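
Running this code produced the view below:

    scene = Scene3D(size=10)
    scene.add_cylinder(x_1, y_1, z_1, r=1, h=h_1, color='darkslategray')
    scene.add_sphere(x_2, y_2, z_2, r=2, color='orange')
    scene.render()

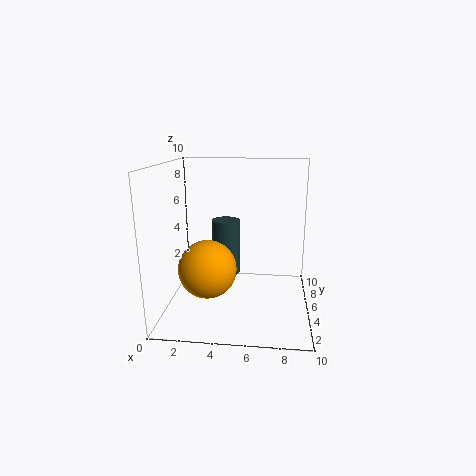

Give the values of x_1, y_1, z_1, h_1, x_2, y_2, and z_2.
x_1 = 4; y_1 = 6; z_1 = 2; h_1 = 4; x_2 = 3; y_2 = 4; z_2 = 3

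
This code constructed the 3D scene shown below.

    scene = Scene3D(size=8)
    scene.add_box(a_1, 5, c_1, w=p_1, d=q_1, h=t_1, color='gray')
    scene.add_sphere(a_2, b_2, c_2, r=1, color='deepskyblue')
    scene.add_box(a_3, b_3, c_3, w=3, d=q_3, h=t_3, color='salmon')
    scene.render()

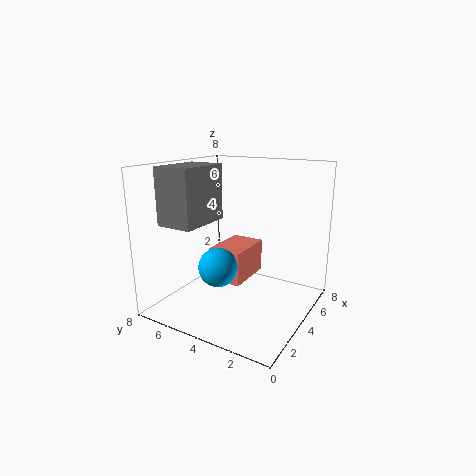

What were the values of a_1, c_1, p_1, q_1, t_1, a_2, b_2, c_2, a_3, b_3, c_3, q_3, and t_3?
a_1 = 1; c_1 = 5; p_1 = 3; q_1 = 2; t_1 = 3; a_2 = 2; b_2 = 4; c_2 = 3; a_3 = 4; b_3 = 4; c_3 = 1; q_3 = 2; t_3 = 2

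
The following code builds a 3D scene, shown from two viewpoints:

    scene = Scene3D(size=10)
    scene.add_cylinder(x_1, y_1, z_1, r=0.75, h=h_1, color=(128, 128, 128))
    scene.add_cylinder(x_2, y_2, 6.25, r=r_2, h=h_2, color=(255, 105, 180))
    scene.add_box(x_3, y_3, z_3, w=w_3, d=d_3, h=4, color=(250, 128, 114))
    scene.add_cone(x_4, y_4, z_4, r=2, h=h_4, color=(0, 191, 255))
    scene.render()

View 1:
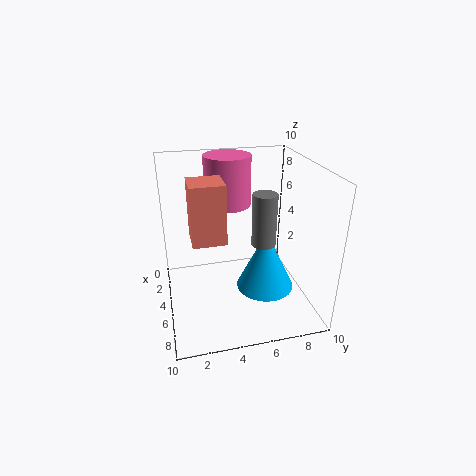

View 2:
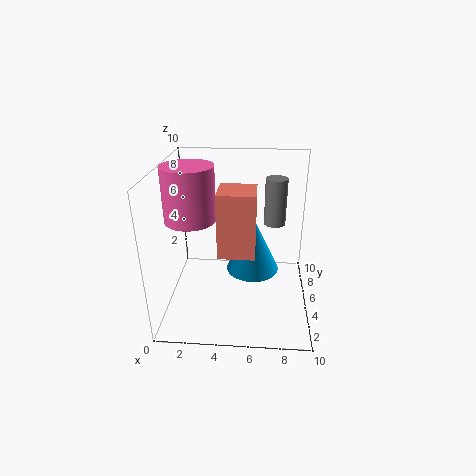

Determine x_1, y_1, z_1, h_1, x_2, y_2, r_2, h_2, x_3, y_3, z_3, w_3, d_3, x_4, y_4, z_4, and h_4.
x_1 = 7.5, y_1 = 6, z_1 = 5.75, h_1 = 3.25, x_2 = 1.75, y_2 = 5, r_2 = 1.75, h_2 = 3.75, x_3 = 4, y_3 = 1.75, z_3 = 5.25, w_3 = 2.25, d_3 = 2.25, x_4 = 6, y_4 = 6.75, z_4 = 1.5, h_4 = 4.25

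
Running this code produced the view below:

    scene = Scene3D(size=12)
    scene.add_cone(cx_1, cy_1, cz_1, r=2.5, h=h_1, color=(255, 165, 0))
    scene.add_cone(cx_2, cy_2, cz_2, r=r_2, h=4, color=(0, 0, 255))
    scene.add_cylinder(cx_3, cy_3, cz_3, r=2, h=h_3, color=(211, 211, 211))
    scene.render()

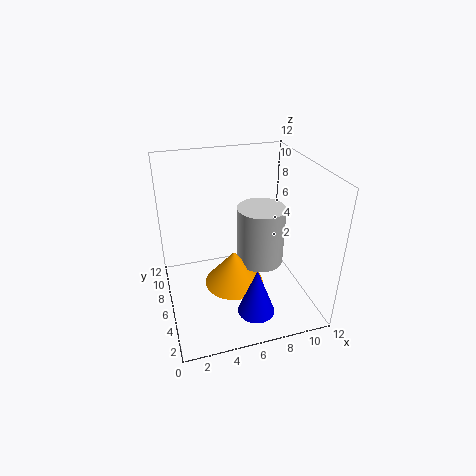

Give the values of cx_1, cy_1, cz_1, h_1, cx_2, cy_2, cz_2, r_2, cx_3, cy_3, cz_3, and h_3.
cx_1 = 5.5, cy_1 = 5.5, cz_1 = 2, h_1 = 3, cx_2 = 6.5, cy_2 = 2.5, cz_2 = 1, r_2 = 1.5, cx_3 = 8, cy_3 = 6, cz_3 = 3.5, h_3 = 5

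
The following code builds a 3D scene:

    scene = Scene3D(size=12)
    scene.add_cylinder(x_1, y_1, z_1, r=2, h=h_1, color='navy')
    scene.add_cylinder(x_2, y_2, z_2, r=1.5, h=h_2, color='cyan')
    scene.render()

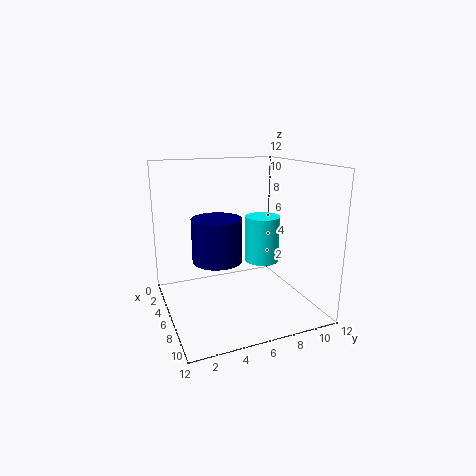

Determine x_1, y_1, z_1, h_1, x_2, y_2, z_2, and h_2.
x_1 = 6.5, y_1 = 4, z_1 = 4.5, h_1 = 3.5, x_2 = 5.5, y_2 = 8.5, z_2 = 3.5, h_2 = 4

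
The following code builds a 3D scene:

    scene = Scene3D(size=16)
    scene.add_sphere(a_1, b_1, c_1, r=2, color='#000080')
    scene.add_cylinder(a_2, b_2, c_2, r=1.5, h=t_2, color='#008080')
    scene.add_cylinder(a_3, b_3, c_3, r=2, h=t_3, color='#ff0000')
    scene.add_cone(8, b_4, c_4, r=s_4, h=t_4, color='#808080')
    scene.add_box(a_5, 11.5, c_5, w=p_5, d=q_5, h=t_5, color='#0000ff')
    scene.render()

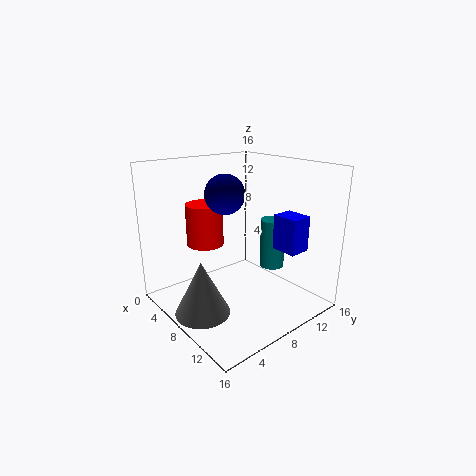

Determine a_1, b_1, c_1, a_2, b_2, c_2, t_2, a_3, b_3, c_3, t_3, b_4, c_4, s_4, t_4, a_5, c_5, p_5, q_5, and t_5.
a_1 = 9, b_1 = 5.5, c_1 = 13.5, a_2 = 8, b_2 = 13.5, c_2 = 3, t_2 = 6, a_3 = 6, b_3 = 5, c_3 = 7.5, t_3 = 4.5, b_4 = 3, c_4 = 0.5, s_4 = 3, t_4 = 6, a_5 = 10, c_5 = 6.5, p_5 = 3, q_5 = 2.5, t_5 = 4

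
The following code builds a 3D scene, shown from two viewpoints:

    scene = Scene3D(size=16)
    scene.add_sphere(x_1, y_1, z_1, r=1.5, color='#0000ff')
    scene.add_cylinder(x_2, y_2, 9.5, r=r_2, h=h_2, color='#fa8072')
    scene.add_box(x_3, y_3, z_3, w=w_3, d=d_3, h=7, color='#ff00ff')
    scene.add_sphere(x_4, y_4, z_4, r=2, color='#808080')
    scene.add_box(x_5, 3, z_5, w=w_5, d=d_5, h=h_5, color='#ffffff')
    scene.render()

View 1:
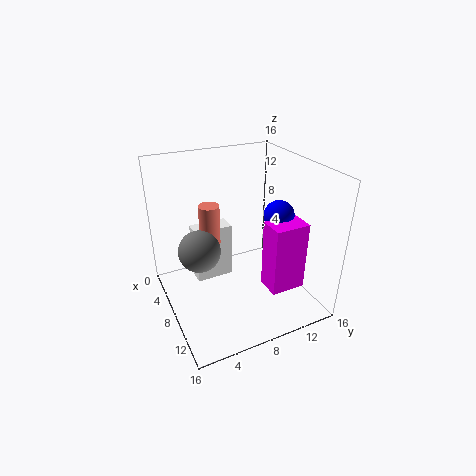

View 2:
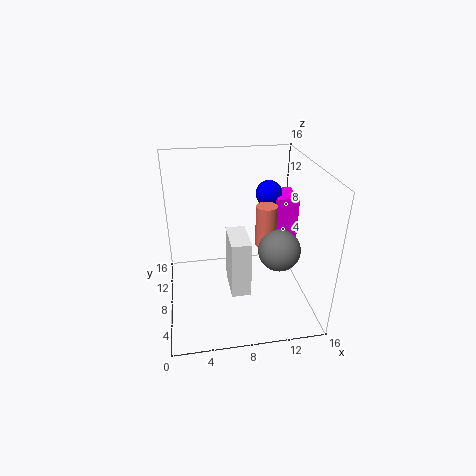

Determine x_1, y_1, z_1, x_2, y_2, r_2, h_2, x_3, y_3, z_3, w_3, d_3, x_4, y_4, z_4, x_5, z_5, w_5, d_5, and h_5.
x_1 = 12
y_1 = 10.5
z_1 = 12
x_2 = 10
y_2 = 4
r_2 = 1
h_2 = 4
x_3 = 12.5
y_3 = 8.5
z_3 = 5
w_3 = 2.5
d_3 = 3.5
x_4 = 11
y_4 = 2.5
z_4 = 9.5
x_5 = 6.5
z_5 = 4
w_5 = 2
d_5 = 4
h_5 = 6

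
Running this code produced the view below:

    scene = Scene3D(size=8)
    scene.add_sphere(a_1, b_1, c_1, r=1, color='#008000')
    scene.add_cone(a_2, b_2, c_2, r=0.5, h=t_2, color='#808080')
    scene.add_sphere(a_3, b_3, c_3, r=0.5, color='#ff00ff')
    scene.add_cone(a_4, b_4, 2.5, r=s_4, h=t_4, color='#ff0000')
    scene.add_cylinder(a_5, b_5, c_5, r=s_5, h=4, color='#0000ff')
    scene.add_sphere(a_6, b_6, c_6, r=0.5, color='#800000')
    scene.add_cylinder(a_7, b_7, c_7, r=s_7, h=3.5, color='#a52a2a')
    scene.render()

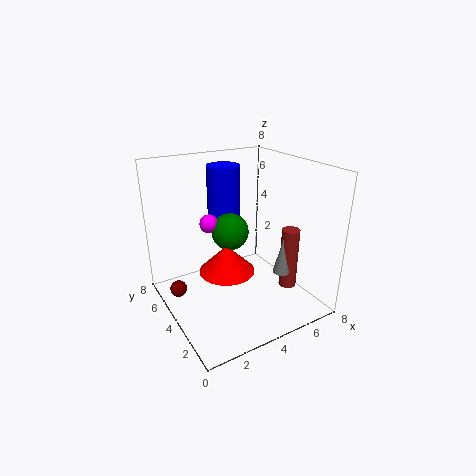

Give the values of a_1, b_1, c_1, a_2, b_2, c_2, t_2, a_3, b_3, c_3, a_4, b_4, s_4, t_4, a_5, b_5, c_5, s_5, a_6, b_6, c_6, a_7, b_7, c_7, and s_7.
a_1 = 3.5
b_1 = 4
c_1 = 4.5
a_2 = 6
b_2 = 2.5
c_2 = 2
t_2 = 2
a_3 = 2.5
b_3 = 4.5
c_3 = 5
a_4 = 3
b_4 = 3.5
s_4 = 1.5
t_4 = 1.5
a_5 = 4.5
b_5 = 6.5
c_5 = 3.5
s_5 = 1
a_6 = 1
b_6 = 6
c_6 = 0.5
a_7 = 6.5
b_7 = 2.5
c_7 = 1
s_7 = 0.5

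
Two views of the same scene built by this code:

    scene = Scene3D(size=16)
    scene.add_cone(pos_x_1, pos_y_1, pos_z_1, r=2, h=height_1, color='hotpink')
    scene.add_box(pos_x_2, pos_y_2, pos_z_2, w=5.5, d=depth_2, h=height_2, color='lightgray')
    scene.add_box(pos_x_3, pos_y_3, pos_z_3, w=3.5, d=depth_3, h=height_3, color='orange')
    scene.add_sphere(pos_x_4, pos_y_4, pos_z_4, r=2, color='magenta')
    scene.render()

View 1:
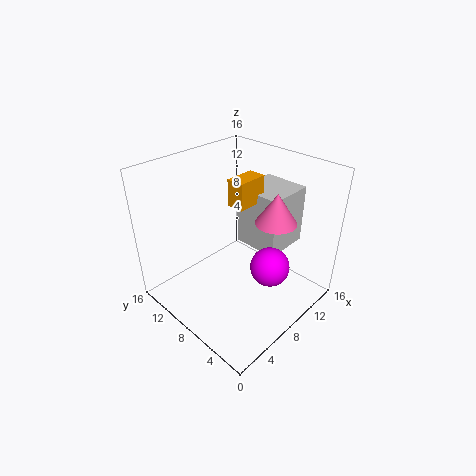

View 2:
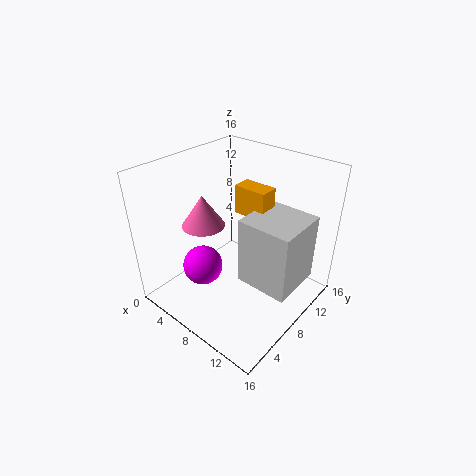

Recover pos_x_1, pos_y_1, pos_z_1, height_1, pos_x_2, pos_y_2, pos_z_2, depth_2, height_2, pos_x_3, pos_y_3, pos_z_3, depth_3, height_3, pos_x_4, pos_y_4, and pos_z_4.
pos_x_1 = 8; pos_y_1 = 3; pos_z_1 = 12; height_1 = 3; pos_x_2 = 10.5; pos_y_2 = 5; pos_z_2 = 5.5; depth_2 = 5.5; height_2 = 7; pos_x_3 = 8; pos_y_3 = 7.5; pos_z_3 = 11.5; depth_3 = 2; height_3 = 3; pos_x_4 = 7.5; pos_y_4 = 3; pos_z_4 = 7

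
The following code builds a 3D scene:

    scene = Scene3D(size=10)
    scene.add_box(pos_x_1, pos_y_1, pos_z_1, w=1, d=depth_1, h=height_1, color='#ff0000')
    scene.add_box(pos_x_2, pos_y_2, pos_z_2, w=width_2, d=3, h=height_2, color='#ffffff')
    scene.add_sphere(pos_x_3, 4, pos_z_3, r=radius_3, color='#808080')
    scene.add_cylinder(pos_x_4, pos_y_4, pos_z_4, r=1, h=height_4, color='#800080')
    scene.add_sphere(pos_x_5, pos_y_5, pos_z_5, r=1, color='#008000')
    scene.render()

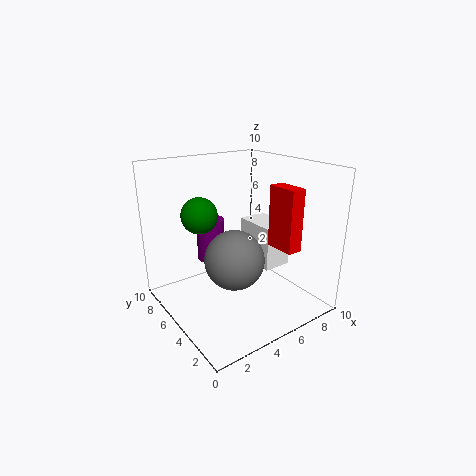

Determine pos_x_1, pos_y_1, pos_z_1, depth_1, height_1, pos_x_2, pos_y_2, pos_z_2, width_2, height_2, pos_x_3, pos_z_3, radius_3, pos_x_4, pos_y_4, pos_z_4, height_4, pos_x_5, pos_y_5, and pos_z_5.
pos_x_1 = 6
pos_y_1 = 1
pos_z_1 = 5
depth_1 = 2
height_1 = 4
pos_x_2 = 6
pos_y_2 = 3
pos_z_2 = 3
width_2 = 2
height_2 = 3
pos_x_3 = 4
pos_z_3 = 4
radius_3 = 2
pos_x_4 = 4
pos_y_4 = 7
pos_z_4 = 3
height_4 = 3
pos_x_5 = 1
pos_y_5 = 3
pos_z_5 = 8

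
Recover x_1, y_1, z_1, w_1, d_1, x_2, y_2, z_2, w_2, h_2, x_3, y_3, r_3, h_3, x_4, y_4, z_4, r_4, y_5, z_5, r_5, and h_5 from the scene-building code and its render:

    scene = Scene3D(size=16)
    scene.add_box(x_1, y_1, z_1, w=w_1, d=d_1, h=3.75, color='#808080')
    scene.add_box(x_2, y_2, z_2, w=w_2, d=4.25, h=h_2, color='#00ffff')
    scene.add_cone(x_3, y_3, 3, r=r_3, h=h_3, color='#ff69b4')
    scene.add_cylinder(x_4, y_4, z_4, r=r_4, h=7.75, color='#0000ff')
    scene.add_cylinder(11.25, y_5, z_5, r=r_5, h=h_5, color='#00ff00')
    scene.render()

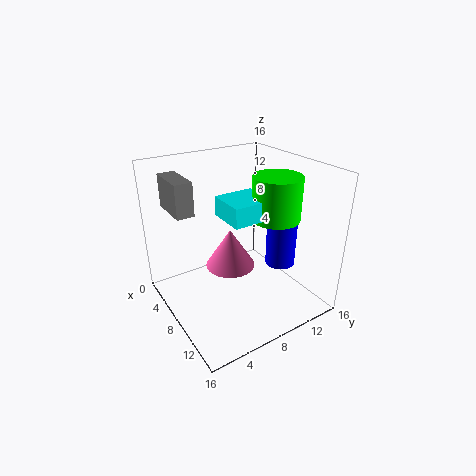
x_1 = 1; y_1 = 2; z_1 = 10.75; w_1 = 4.75; d_1 = 2; x_2 = 8; y_2 = 5.25; z_2 = 11.5; w_2 = 4; h_2 = 2; x_3 = 5.5; y_3 = 8.5; r_3 = 3; h_3 = 4.75; x_4 = 9.25; y_4 = 13.25; z_4 = 3.75; r_4 = 1.75; y_5 = 10.5; z_5 = 11; r_5 = 2.5; h_5 = 4.5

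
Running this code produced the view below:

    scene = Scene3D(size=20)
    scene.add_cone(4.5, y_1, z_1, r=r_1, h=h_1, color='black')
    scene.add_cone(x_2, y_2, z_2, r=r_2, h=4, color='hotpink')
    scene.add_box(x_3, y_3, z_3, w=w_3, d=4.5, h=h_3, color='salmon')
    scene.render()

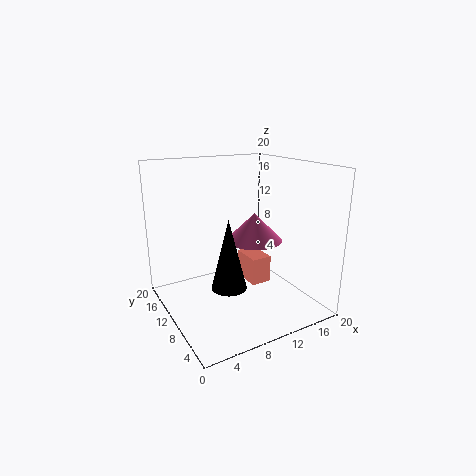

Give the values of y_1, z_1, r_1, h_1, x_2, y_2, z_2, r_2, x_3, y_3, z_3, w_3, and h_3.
y_1 = 2.5; z_1 = 7.5; r_1 = 2; h_1 = 8; x_2 = 13; y_2 = 10.5; z_2 = 9; r_2 = 4; x_3 = 12; y_3 = 9; z_3 = 2.5; w_3 = 3; h_3 = 4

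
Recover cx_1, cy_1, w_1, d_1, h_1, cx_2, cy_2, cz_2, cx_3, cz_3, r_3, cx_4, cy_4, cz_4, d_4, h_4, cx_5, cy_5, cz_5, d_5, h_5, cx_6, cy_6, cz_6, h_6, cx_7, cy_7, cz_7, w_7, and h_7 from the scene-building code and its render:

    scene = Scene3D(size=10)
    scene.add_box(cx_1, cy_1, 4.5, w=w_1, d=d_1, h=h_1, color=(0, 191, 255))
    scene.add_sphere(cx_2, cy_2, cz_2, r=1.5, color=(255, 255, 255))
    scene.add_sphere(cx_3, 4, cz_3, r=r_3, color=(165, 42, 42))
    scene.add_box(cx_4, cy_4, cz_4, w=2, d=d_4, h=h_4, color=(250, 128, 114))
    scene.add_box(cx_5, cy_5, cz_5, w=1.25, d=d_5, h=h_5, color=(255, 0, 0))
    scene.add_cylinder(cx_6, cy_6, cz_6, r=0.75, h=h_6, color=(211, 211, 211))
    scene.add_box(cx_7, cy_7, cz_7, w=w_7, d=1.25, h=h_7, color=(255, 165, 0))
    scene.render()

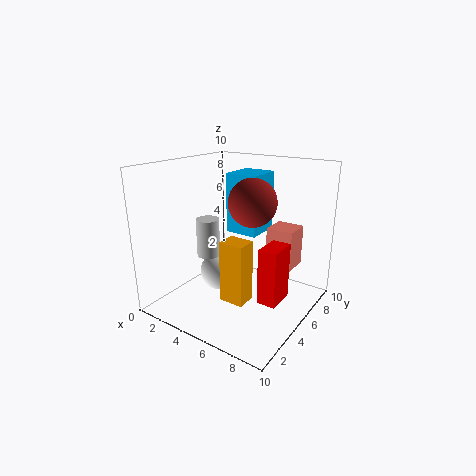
cx_1 = 2.75, cy_1 = 6.75, w_1 = 2.5, d_1 = 2.75, h_1 = 4.5, cx_2 = 2.75, cy_2 = 5.75, cz_2 = 1.5, cx_3 = 6.75, cz_3 = 8, r_3 = 1.5, cx_4 = 6, cy_4 = 7.25, cz_4 = 2.25, d_4 = 2, h_4 = 3, cx_5 = 7.5, cy_5 = 3.5, cz_5 = 1.5, d_5 = 2, h_5 = 3.75, cx_6 = 4, cy_6 = 3, cz_6 = 4.25, h_6 = 2.5, cx_7 = 6.25, cy_7 = 1.25, cz_7 = 2.5, w_7 = 1.5, h_7 = 3.75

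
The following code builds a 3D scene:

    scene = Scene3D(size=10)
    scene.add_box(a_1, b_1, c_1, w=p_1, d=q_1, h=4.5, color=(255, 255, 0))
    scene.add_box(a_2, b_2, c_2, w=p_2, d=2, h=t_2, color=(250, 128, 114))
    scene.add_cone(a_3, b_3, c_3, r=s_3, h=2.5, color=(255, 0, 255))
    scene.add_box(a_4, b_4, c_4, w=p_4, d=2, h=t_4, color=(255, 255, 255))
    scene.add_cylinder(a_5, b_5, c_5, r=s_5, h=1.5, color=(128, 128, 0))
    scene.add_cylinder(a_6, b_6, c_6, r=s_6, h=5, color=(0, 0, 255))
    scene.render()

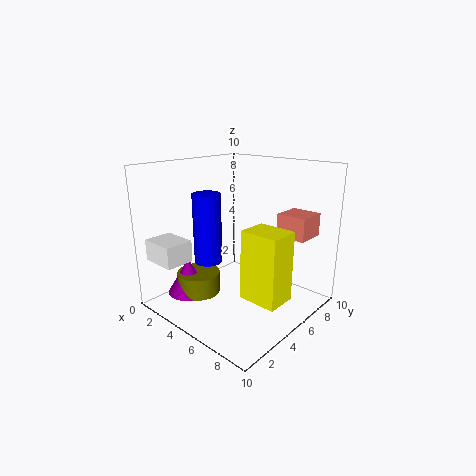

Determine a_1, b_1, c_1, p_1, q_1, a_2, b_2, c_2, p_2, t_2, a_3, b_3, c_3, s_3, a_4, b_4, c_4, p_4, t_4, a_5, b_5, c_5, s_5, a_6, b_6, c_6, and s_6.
a_1 = 7, b_1 = 3, c_1 = 2, p_1 = 2.5, q_1 = 2, a_2 = 7.5, b_2 = 6, c_2 = 5.5, p_2 = 2, t_2 = 1.5, a_3 = 2.5, b_3 = 2.5, c_3 = 1, s_3 = 1.5, a_4 = 0.5, b_4 = 0.5, c_4 = 3.5, p_4 = 2.5, t_4 = 1.5, a_5 = 3, b_5 = 3, c_5 = 1, s_5 = 1.5, a_6 = 3, b_6 = 4, c_6 = 3, s_6 = 1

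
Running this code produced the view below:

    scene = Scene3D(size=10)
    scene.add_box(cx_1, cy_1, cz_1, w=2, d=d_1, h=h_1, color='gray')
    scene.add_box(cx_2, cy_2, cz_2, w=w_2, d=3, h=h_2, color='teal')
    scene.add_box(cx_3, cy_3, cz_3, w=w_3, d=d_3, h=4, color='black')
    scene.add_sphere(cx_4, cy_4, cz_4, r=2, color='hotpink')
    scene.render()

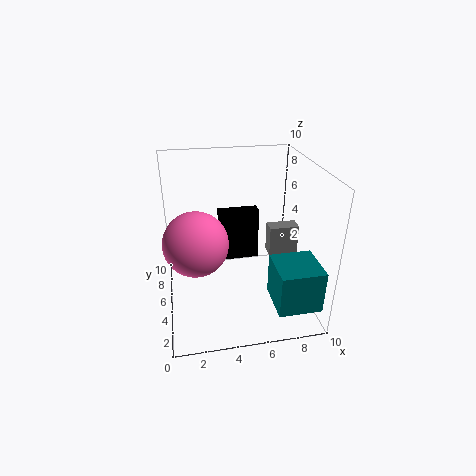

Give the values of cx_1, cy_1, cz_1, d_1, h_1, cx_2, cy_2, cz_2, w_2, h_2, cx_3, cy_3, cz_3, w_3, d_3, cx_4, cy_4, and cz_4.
cx_1 = 7, cy_1 = 4, cz_1 = 4, d_1 = 1, h_1 = 2, cx_2 = 7, cy_2 = 1, cz_2 = 1, w_2 = 3, h_2 = 3, cx_3 = 4, cy_3 = 7, cz_3 = 2, w_3 = 3, d_3 = 1, cx_4 = 2, cy_4 = 3, cz_4 = 6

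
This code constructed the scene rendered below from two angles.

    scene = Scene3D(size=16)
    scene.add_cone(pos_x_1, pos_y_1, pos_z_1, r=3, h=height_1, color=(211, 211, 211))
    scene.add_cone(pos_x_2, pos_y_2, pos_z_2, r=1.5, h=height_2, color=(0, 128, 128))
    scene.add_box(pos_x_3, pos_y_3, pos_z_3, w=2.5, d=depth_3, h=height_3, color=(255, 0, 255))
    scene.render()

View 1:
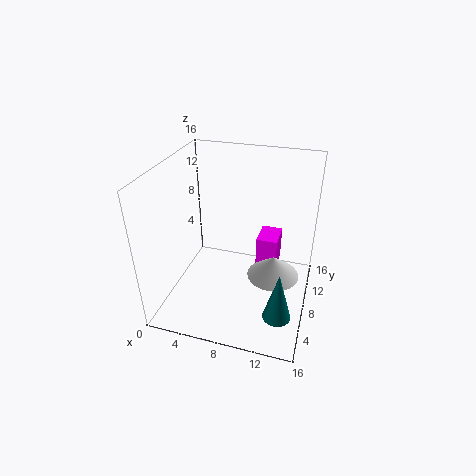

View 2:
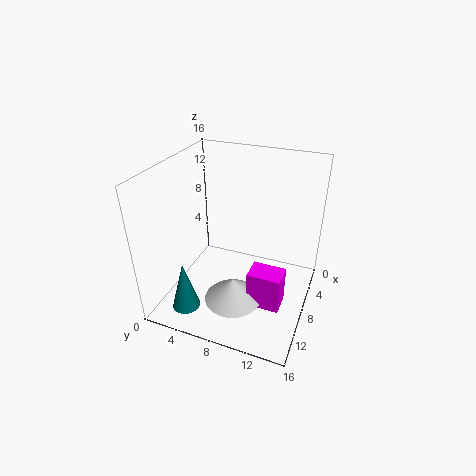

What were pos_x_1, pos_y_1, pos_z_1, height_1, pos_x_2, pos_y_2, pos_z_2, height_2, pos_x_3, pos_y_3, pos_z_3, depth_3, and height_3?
pos_x_1 = 12, pos_y_1 = 9, pos_z_1 = 3, height_1 = 2.5, pos_x_2 = 13.5, pos_y_2 = 4, pos_z_2 = 1.5, height_2 = 5.5, pos_x_3 = 9.5, pos_y_3 = 10.5, pos_z_3 = 2.5, depth_3 = 3.5, height_3 = 4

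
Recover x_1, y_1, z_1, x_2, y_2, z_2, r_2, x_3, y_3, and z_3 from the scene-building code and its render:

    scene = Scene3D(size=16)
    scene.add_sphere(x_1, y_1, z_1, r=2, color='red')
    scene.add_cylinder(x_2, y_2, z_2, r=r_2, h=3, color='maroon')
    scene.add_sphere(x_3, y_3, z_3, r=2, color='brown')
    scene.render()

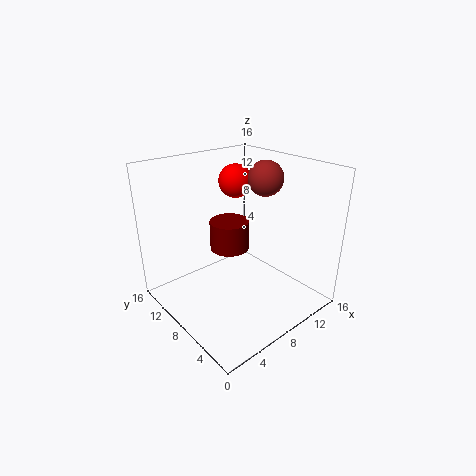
x_1 = 11
y_1 = 12
z_1 = 13
x_2 = 6
y_2 = 7
z_2 = 8
r_2 = 2
x_3 = 12
y_3 = 8
z_3 = 14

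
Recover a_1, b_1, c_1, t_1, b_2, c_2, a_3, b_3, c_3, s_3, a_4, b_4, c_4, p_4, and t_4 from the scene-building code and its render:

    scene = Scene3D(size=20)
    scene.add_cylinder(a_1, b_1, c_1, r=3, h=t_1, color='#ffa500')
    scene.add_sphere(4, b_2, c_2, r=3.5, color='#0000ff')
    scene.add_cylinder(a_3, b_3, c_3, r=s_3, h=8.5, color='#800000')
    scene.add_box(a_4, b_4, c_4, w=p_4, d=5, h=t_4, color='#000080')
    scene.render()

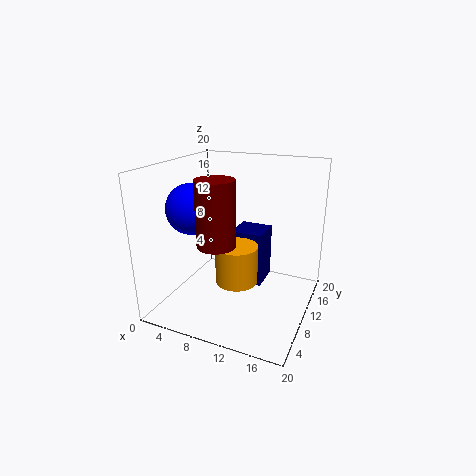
a_1 = 10
b_1 = 9.5
c_1 = 3.5
t_1 = 5.5
b_2 = 8
c_2 = 14
a_3 = 9
b_3 = 5.5
c_3 = 10.5
s_3 = 2.5
a_4 = 7
b_4 = 14
c_4 = 0.5
p_4 = 5
t_4 = 8.5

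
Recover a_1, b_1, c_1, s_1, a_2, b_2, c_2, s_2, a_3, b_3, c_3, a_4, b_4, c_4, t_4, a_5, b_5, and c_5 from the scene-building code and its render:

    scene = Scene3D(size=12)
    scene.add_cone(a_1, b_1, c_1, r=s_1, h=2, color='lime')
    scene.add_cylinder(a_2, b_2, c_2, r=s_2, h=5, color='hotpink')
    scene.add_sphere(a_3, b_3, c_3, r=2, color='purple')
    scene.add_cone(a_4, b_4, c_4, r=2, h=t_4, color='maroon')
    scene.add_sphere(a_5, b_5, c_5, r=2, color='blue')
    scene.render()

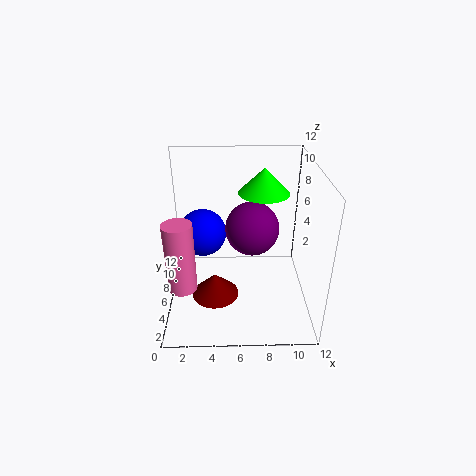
a_1 = 8; b_1 = 6; c_1 = 10; s_1 = 2; a_2 = 2; b_2 = 1; c_2 = 5; s_2 = 1; a_3 = 7; b_3 = 4; c_3 = 8; a_4 = 4; b_4 = 5; c_4 = 1; t_4 = 2; a_5 = 3; b_5 = 7; c_5 = 6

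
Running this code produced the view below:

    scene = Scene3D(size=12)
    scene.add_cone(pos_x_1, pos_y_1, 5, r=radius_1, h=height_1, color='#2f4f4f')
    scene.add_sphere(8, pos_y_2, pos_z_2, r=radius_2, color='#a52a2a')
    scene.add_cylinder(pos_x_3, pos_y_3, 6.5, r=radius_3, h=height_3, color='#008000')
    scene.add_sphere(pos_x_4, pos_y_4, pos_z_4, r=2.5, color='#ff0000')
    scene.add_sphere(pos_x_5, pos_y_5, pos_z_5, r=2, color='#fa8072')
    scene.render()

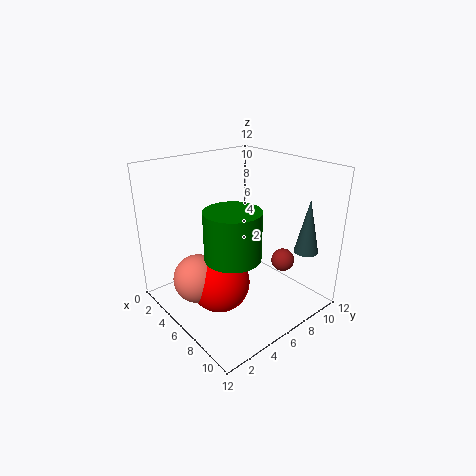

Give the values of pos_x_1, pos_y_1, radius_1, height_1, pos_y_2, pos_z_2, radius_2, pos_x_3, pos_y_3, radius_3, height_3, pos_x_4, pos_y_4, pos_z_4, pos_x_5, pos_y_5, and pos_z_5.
pos_x_1 = 10, pos_y_1 = 10, radius_1 = 1, height_1 = 4.5, pos_y_2 = 9.5, pos_z_2 = 3.5, radius_2 = 1, pos_x_3 = 9, pos_y_3 = 3, radius_3 = 2, height_3 = 3.5, pos_x_4 = 6, pos_y_4 = 4, pos_z_4 = 2.5, pos_x_5 = 5, pos_y_5 = 2.5, pos_z_5 = 3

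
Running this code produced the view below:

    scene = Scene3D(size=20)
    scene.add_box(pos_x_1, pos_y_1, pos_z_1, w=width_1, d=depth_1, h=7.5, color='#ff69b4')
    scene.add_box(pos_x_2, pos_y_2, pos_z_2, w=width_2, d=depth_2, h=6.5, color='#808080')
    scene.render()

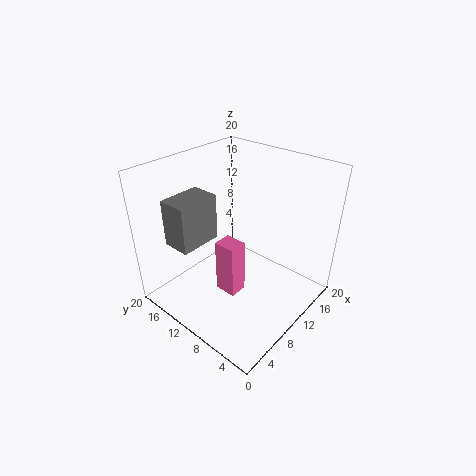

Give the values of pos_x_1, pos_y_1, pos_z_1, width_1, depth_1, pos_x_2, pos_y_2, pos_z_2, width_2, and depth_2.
pos_x_1 = 6, pos_y_1 = 7.5, pos_z_1 = 3.5, width_1 = 2.5, depth_1 = 3, pos_x_2 = 3, pos_y_2 = 13, pos_z_2 = 9.5, width_2 = 6, depth_2 = 4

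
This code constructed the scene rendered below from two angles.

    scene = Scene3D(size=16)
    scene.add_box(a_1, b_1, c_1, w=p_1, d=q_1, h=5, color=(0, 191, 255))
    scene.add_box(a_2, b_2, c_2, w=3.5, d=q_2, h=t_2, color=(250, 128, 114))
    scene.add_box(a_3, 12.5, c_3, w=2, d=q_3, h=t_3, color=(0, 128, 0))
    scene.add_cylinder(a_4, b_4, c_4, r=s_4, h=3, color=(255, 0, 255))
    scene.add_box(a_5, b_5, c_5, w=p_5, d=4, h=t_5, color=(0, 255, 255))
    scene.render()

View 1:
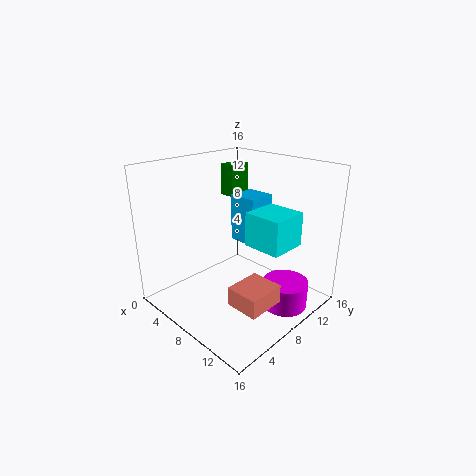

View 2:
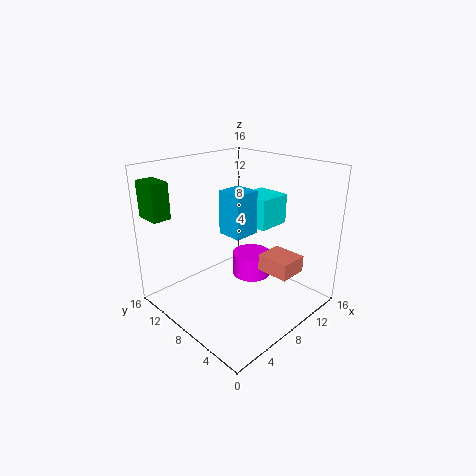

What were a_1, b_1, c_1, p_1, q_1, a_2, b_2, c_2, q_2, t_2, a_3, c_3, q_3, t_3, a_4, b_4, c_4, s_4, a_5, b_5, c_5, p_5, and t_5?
a_1 = 7.5, b_1 = 7.5, c_1 = 8, p_1 = 3, q_1 = 3, a_2 = 11, b_2 = 3.5, c_2 = 3, q_2 = 4, t_2 = 2, a_3 = 0.5, c_3 = 10.5, q_3 = 3, t_3 = 4, a_4 = 13, b_4 = 10.5, c_4 = 0.5, s_4 = 2.5, a_5 = 10.5, b_5 = 6.5, c_5 = 8.5, p_5 = 4, t_5 = 3.5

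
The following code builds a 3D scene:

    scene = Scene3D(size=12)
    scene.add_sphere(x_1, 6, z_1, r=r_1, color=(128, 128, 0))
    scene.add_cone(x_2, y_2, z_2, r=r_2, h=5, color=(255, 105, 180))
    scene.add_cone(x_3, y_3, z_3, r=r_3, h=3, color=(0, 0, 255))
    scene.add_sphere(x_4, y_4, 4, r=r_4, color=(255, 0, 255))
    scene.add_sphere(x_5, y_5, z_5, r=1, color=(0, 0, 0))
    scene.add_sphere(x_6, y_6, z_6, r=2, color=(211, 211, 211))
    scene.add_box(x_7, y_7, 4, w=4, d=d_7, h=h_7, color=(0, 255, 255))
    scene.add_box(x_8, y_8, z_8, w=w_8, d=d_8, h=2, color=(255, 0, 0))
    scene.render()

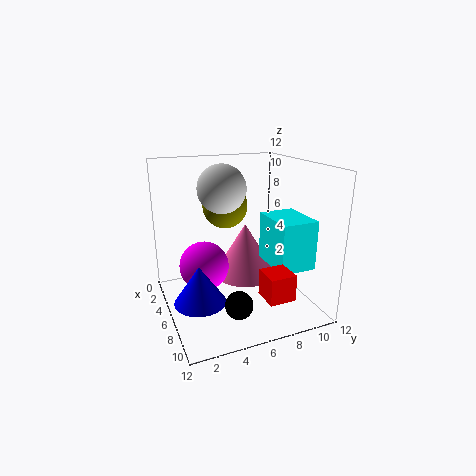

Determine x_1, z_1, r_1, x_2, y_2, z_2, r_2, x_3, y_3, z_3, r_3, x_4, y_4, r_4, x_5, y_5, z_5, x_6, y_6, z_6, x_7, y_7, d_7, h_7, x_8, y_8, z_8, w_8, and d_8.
x_1 = 3, z_1 = 8, r_1 = 2, x_2 = 3, y_2 = 8, z_2 = 1, r_2 = 3, x_3 = 8, y_3 = 2, z_3 = 2, r_3 = 2, x_4 = 6, y_4 = 3, r_4 = 2, x_5 = 11, y_5 = 4, z_5 = 3, x_6 = 5, y_6 = 5, z_6 = 10, x_7 = 6, y_7 = 8, d_7 = 3, h_7 = 4, x_8 = 10, y_8 = 6, z_8 = 3, w_8 = 2, d_8 = 2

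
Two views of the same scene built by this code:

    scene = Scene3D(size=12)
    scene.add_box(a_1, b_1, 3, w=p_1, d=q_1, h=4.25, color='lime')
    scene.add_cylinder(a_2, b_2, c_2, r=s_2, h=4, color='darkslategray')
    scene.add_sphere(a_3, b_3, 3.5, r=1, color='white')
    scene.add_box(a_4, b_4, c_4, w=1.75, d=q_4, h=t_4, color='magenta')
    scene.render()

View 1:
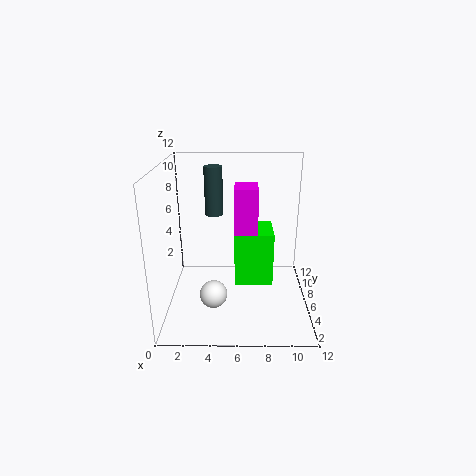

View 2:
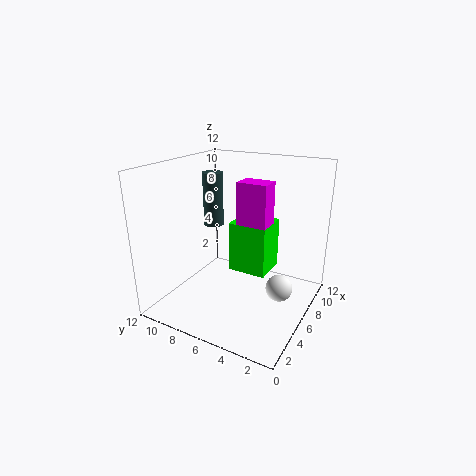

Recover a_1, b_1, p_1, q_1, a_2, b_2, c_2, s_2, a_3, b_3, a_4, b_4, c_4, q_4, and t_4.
a_1 = 5.75, b_1 = 3.5, p_1 = 3, q_1 = 3.25, a_2 = 4, b_2 = 7, c_2 = 7.75, s_2 = 0.75, a_3 = 4.25, b_3 = 1.5, a_4 = 5.75, b_4 = 3.5, c_4 = 7.25, q_4 = 2.5, t_4 = 3.5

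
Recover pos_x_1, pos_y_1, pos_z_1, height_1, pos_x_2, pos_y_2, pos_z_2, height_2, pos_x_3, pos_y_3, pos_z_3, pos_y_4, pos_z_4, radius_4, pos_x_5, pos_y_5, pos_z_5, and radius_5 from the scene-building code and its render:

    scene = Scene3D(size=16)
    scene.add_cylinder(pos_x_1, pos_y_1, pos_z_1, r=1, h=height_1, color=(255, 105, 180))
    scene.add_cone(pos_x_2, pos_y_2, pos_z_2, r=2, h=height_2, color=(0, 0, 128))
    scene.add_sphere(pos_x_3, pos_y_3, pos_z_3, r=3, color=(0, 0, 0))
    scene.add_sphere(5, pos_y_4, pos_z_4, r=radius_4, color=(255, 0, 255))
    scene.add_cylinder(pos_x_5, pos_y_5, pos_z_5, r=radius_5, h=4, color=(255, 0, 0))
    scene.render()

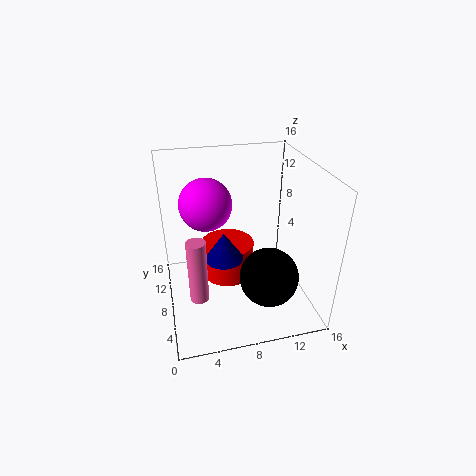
pos_x_1 = 3, pos_y_1 = 5, pos_z_1 = 3, height_1 = 7, pos_x_2 = 6, pos_y_2 = 6, pos_z_2 = 7, height_2 = 3, pos_x_3 = 10, pos_y_3 = 3, pos_z_3 = 6, pos_y_4 = 11, pos_z_4 = 11, radius_4 = 3, pos_x_5 = 7, pos_y_5 = 9, pos_z_5 = 3, radius_5 = 3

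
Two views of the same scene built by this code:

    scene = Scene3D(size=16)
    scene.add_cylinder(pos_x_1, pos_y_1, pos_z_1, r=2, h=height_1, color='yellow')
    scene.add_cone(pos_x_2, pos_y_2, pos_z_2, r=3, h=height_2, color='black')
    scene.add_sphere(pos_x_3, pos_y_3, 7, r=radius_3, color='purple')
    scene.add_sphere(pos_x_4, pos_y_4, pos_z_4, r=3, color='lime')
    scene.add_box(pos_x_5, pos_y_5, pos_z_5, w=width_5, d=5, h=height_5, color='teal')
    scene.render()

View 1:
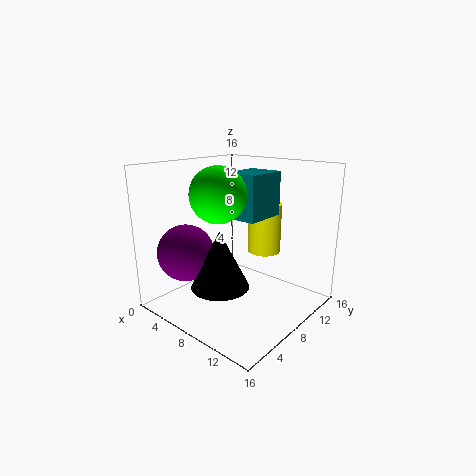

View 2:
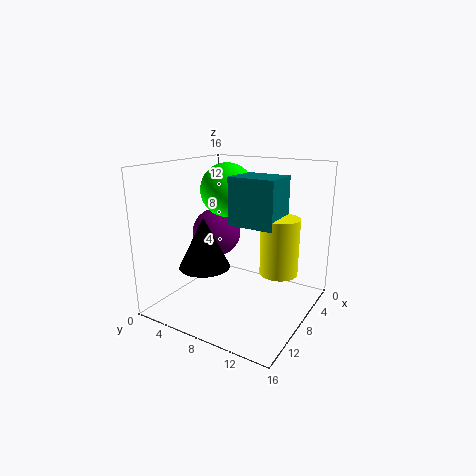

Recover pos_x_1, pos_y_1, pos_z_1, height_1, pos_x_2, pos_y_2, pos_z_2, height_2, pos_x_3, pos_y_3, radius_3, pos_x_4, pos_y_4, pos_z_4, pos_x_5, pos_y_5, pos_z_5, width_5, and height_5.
pos_x_1 = 8; pos_y_1 = 13; pos_z_1 = 5; height_1 = 6; pos_x_2 = 9; pos_y_2 = 4; pos_z_2 = 4; height_2 = 6; pos_x_3 = 5; pos_y_3 = 3; radius_3 = 3; pos_x_4 = 7; pos_y_4 = 6; pos_z_4 = 13; pos_x_5 = 6; pos_y_5 = 8; pos_z_5 = 10; width_5 = 4; height_5 = 5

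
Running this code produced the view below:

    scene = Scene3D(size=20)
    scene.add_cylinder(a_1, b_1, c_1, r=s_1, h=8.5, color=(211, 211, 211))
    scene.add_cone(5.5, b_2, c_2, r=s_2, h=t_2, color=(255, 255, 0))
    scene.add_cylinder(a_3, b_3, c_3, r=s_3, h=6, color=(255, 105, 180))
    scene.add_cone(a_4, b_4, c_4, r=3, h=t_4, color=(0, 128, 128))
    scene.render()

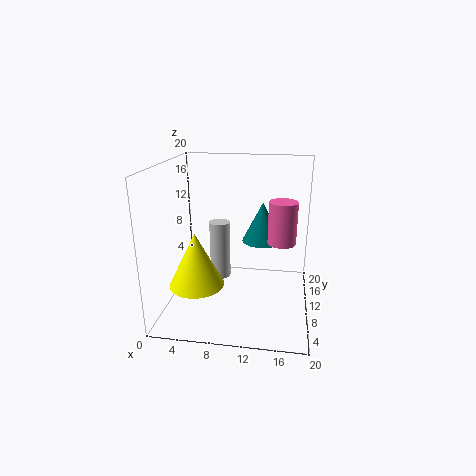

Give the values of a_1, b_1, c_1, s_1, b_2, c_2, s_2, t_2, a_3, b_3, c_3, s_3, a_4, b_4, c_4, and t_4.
a_1 = 7, b_1 = 12, c_1 = 3, s_1 = 1.5, b_2 = 4.5, c_2 = 5.5, s_2 = 3.5, t_2 = 7, a_3 = 16, b_3 = 11.5, c_3 = 9, s_3 = 2, a_4 = 13, b_4 = 14.5, c_4 = 8, t_4 = 6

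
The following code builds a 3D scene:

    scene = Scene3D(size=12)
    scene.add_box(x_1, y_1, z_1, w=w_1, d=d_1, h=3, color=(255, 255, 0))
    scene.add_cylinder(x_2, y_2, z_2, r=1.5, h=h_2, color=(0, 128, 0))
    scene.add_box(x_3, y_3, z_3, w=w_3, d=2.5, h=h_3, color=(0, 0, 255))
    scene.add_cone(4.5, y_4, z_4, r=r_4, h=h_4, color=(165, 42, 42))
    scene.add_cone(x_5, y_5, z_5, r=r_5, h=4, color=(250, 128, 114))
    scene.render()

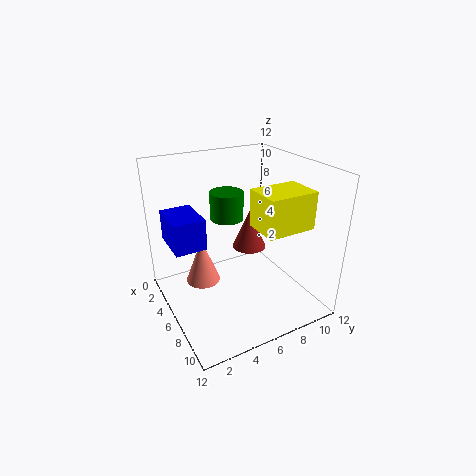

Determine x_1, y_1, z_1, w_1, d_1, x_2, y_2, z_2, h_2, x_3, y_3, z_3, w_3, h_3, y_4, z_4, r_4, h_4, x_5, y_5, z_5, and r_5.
x_1 = 7
y_1 = 6.5
z_1 = 7.5
w_1 = 3
d_1 = 4
x_2 = 3
y_2 = 6.5
z_2 = 6.5
h_2 = 2.5
x_3 = 3
y_3 = 0.5
z_3 = 6
w_3 = 3.5
h_3 = 2.5
y_4 = 8
z_4 = 4
r_4 = 1.5
h_4 = 3.5
x_5 = 4
y_5 = 3.5
z_5 = 1.5
r_5 = 1.5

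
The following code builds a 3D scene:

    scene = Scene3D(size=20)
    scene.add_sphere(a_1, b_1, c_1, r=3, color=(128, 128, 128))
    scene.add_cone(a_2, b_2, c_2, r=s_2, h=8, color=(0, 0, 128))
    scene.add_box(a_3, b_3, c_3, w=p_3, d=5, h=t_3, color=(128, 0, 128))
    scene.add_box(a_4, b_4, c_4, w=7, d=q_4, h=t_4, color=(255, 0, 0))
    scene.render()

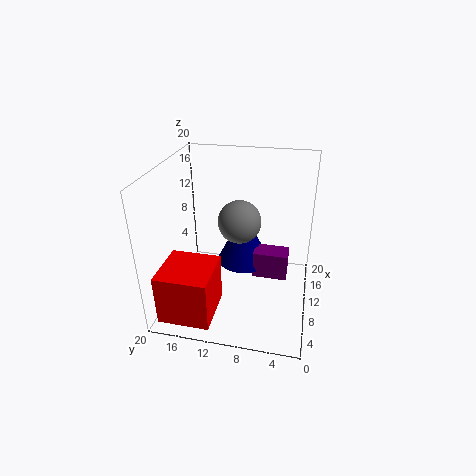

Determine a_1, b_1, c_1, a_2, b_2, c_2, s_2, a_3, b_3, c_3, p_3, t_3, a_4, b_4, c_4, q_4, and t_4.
a_1 = 11
b_1 = 10
c_1 = 12
a_2 = 14
b_2 = 10
c_2 = 4
s_2 = 4
a_3 = 11
b_3 = 3
c_3 = 3
p_3 = 3
t_3 = 4
a_4 = 1
b_4 = 12
c_4 = 1
q_4 = 7
t_4 = 7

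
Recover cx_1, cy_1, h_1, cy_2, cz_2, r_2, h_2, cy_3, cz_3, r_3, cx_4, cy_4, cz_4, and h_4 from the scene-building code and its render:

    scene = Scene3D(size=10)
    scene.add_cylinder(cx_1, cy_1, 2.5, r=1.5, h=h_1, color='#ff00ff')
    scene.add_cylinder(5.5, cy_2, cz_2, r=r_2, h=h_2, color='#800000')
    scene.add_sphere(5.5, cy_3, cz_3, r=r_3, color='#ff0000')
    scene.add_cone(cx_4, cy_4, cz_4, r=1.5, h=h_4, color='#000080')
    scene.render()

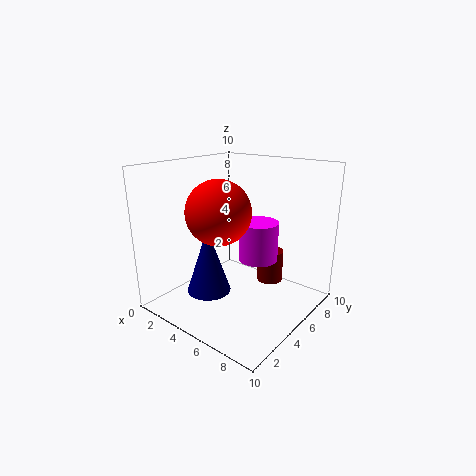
cx_1 = 5, cy_1 = 7.5, h_1 = 3, cy_2 = 8.5, cz_2 = 0.5, r_2 = 1, h_2 = 2.5, cy_3 = 2.5, cz_3 = 7.5, r_3 = 2, cx_4 = 4, cy_4 = 3, cz_4 = 1.5, h_4 = 4.5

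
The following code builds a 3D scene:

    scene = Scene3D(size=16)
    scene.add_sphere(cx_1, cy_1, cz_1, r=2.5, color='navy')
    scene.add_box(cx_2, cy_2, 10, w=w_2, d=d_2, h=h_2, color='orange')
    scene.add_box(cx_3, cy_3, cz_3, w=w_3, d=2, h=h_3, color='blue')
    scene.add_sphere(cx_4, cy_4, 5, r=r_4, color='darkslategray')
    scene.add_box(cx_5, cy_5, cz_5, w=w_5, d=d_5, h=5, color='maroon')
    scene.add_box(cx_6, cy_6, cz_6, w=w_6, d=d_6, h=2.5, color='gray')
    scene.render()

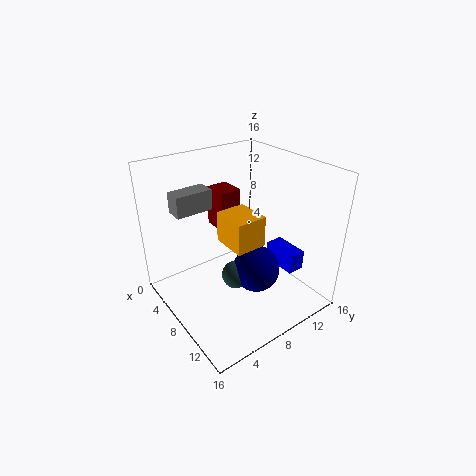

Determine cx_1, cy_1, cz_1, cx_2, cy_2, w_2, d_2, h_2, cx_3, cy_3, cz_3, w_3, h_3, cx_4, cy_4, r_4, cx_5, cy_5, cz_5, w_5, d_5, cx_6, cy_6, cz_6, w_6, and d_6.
cx_1 = 11; cy_1 = 8.25; cz_1 = 5.5; cx_2 = 9.75; cy_2 = 4.25; w_2 = 3.5; d_2 = 3; h_2 = 3; cx_3 = 8.5; cy_3 = 12; cz_3 = 4; w_3 = 4; h_3 = 2.25; cx_4 = 10; cy_4 = 6.25; r_4 = 1.5; cx_5 = 0.5; cy_5 = 8.75; cz_5 = 6.5; w_5 = 3.25; d_5 = 2.75; cx_6 = 1; cy_6 = 3.25; cz_6 = 9.75; w_6 = 2.25; d_6 = 4.5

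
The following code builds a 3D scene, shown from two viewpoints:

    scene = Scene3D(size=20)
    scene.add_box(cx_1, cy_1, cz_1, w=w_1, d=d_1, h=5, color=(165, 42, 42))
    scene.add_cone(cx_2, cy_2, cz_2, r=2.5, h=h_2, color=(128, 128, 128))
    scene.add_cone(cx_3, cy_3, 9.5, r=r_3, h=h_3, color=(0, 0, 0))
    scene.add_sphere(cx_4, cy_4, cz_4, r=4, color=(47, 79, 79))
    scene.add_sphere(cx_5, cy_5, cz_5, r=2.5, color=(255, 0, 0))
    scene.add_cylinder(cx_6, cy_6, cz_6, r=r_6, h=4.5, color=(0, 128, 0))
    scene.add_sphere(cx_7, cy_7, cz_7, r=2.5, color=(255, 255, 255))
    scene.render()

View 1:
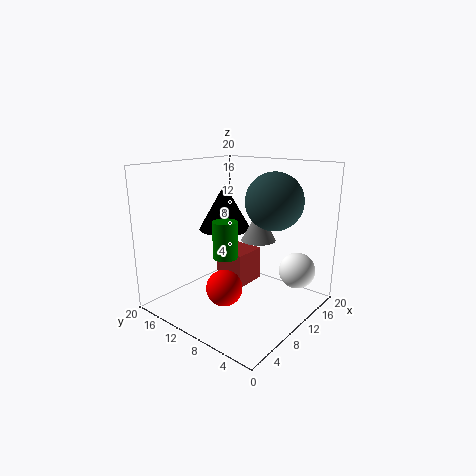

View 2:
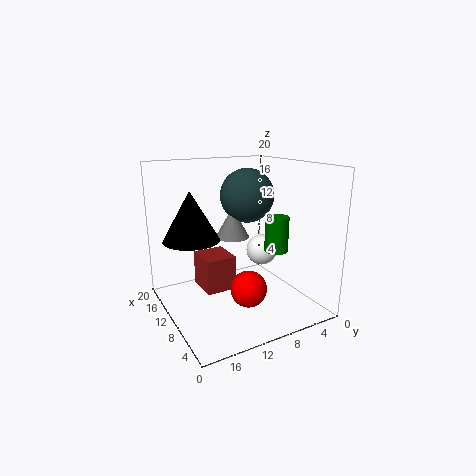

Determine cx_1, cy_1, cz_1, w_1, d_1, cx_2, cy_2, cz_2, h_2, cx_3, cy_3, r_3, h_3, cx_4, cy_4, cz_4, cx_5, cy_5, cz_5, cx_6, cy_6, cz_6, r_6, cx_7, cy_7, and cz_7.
cx_1 = 10.5; cy_1 = 10; cz_1 = 2; w_1 = 5; d_1 = 4.5; cx_2 = 13.5; cy_2 = 9; cz_2 = 9; h_2 = 4.5; cx_3 = 13.5; cy_3 = 15.5; r_3 = 4; h_3 = 7; cx_4 = 13.5; cy_4 = 6.5; cz_4 = 15; cx_5 = 7; cy_5 = 10; cz_5 = 3.5; cx_6 = 4.5; cy_6 = 7.5; cz_6 = 9.5; r_6 = 1.5; cx_7 = 14.5; cy_7 = 3; cz_7 = 5.5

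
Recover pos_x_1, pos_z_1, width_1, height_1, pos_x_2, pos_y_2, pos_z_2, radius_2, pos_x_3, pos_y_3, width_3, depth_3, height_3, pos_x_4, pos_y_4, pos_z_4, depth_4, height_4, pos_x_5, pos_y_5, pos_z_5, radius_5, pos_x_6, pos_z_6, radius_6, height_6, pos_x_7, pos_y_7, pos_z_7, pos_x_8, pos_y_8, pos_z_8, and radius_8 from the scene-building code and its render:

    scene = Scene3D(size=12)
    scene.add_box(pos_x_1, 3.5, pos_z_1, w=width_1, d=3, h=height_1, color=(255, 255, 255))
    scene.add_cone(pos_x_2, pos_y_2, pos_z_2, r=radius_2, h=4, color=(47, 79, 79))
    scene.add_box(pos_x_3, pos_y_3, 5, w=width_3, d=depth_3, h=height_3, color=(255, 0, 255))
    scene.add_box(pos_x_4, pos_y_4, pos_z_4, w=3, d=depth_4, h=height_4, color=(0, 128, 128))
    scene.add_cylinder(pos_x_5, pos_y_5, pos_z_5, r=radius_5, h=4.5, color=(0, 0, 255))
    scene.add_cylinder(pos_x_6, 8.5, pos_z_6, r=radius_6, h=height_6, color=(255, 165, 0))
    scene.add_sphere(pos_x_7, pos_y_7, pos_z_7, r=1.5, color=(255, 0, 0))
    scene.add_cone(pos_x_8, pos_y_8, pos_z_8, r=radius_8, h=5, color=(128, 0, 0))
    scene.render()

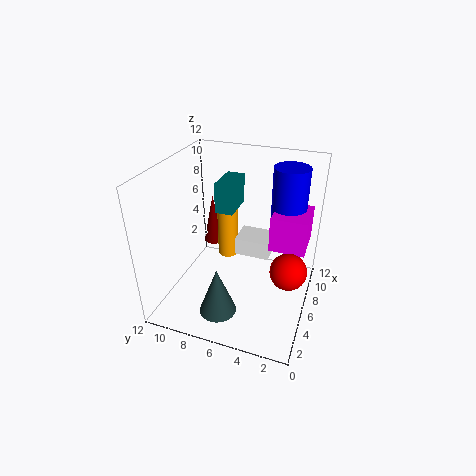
pos_x_1 = 6.5; pos_z_1 = 4; width_1 = 2.5; height_1 = 1.5; pos_x_2 = 2.5; pos_y_2 = 6.5; pos_z_2 = 1; radius_2 = 1.5; pos_x_3 = 6.5; pos_y_3 = 0.5; width_3 = 3.5; depth_3 = 3; height_3 = 3; pos_x_4 = 6; pos_y_4 = 6.5; pos_z_4 = 8; depth_4 = 1.5; height_4 = 2.5; pos_x_5 = 9; pos_y_5 = 2.5; pos_z_5 = 7; radius_5 = 1.5; pos_x_6 = 10; pos_z_6 = 1.5; radius_6 = 1; height_6 = 5.5; pos_x_7 = 5.5; pos_y_7 = 1.5; pos_z_7 = 4; pos_x_8 = 11; pos_y_8 = 10.5; pos_z_8 = 2; radius_8 = 1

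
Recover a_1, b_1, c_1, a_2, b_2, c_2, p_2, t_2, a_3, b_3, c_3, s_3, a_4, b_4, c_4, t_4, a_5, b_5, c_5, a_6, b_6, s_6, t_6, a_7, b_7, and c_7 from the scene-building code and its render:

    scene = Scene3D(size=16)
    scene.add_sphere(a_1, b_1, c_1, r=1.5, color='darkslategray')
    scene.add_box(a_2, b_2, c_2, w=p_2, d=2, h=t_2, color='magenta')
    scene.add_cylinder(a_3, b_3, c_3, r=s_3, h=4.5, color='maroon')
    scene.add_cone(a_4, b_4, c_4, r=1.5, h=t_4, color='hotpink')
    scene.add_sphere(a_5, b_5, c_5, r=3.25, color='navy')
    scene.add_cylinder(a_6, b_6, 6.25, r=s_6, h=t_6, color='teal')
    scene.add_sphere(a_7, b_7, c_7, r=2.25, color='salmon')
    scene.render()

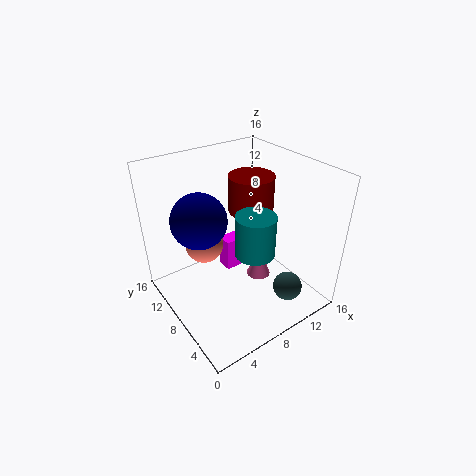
a_1 = 10; b_1 = 1.75; c_1 = 4.5; a_2 = 9.25; b_2 = 12; c_2 = 0.25; p_2 = 4.25; t_2 = 4.25; a_3 = 12.25; b_3 = 11.25; c_3 = 8.75; s_3 = 2.75; a_4 = 12; b_4 = 9; c_4 = 0.5; t_4 = 4; a_5 = 5.25; b_5 = 11.75; c_5 = 9.25; a_6 = 9.25; b_6 = 6.5; s_6 = 2.25; t_6 = 4.75; a_7 = 5.75; b_7 = 11.75; c_7 = 6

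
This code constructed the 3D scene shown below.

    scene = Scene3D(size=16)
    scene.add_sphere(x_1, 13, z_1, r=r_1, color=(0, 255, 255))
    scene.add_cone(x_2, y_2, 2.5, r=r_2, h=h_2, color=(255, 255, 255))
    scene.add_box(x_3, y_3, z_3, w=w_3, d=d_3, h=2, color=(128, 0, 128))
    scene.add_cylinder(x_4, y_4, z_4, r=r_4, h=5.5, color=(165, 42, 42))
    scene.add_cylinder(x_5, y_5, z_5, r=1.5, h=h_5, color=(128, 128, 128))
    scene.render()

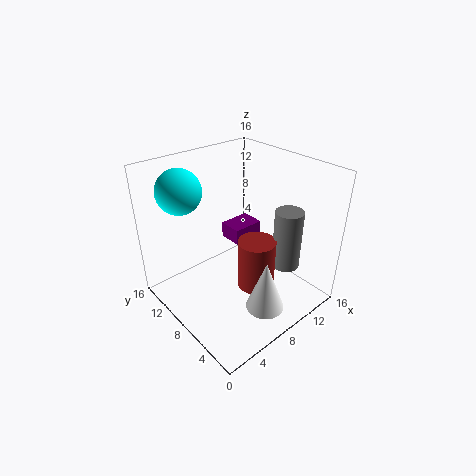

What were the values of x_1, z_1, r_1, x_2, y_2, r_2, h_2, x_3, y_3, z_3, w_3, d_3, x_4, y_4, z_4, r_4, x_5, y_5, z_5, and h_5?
x_1 = 4, z_1 = 13, r_1 = 2.5, x_2 = 7, y_2 = 2.5, r_2 = 2, h_2 = 5.5, x_3 = 10.5, y_3 = 11, z_3 = 4.5, w_3 = 4, d_3 = 3, x_4 = 8, y_4 = 5, z_4 = 3.5, r_4 = 2, x_5 = 11, y_5 = 3.5, z_5 = 5.5, h_5 = 6.5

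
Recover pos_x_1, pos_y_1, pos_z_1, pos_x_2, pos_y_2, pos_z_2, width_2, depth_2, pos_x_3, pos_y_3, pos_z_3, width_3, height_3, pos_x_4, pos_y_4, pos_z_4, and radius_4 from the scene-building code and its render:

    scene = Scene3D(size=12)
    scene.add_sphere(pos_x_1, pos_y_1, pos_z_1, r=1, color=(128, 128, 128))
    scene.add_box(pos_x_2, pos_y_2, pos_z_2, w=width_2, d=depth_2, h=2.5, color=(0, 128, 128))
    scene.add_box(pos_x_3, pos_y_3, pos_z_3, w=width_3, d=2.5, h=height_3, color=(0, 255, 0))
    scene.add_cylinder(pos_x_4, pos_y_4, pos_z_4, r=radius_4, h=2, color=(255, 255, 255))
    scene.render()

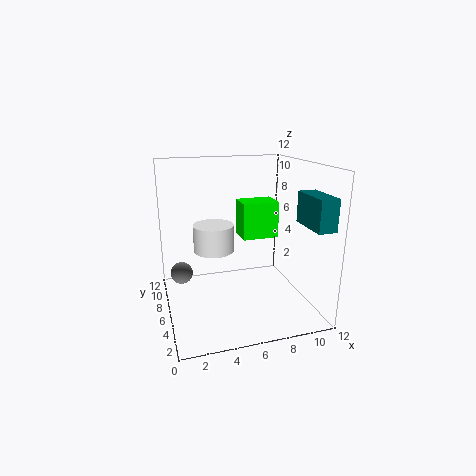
pos_x_1 = 1.5
pos_y_1 = 9
pos_z_1 = 2
pos_x_2 = 10.5
pos_y_2 = 1
pos_z_2 = 7.5
width_2 = 1.5
depth_2 = 3.5
pos_x_3 = 7.5
pos_y_3 = 9
pos_z_3 = 4.5
width_3 = 3.5
height_3 = 3.5
pos_x_4 = 3.5
pos_y_4 = 4
pos_z_4 = 6
radius_4 = 1.5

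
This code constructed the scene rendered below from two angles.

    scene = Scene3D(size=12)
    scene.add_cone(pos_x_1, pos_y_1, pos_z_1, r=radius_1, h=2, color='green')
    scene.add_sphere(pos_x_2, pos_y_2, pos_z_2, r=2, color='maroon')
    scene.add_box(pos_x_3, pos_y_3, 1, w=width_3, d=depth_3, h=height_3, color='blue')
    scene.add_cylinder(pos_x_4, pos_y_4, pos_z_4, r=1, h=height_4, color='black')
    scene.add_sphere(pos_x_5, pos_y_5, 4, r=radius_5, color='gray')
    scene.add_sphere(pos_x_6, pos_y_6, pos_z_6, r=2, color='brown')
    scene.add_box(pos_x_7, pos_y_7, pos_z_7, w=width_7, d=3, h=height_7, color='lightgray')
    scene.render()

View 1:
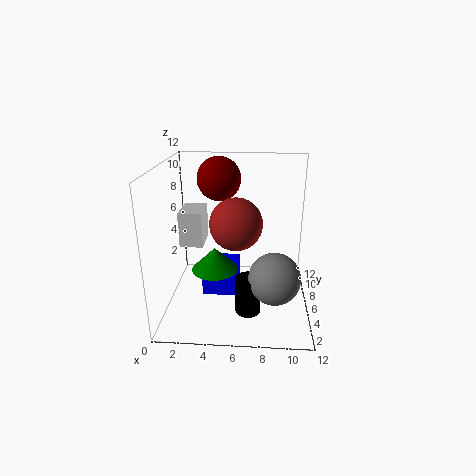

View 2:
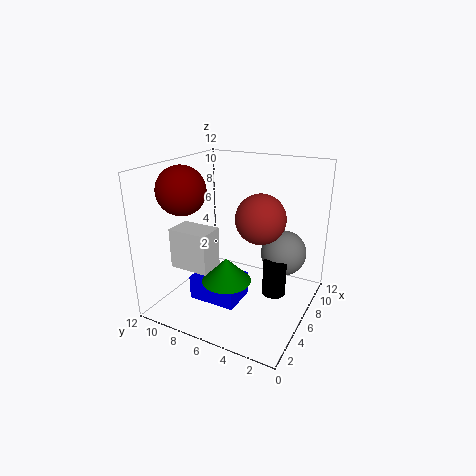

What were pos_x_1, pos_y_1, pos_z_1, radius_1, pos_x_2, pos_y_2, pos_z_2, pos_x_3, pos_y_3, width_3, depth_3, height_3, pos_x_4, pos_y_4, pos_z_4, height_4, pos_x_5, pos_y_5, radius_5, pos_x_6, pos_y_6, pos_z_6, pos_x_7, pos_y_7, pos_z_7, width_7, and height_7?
pos_x_1 = 4, pos_y_1 = 6, pos_z_1 = 3, radius_1 = 2, pos_x_2 = 4, pos_y_2 = 10, pos_z_2 = 10, pos_x_3 = 3, pos_y_3 = 5, width_3 = 3, depth_3 = 4, height_3 = 2, pos_x_4 = 7, pos_y_4 = 3, pos_z_4 = 1, height_4 = 3, pos_x_5 = 9, pos_y_5 = 3, radius_5 = 2, pos_x_6 = 6, pos_y_6 = 4, pos_z_6 = 8, pos_x_7 = 1, pos_y_7 = 6, pos_z_7 = 5, width_7 = 2, height_7 = 3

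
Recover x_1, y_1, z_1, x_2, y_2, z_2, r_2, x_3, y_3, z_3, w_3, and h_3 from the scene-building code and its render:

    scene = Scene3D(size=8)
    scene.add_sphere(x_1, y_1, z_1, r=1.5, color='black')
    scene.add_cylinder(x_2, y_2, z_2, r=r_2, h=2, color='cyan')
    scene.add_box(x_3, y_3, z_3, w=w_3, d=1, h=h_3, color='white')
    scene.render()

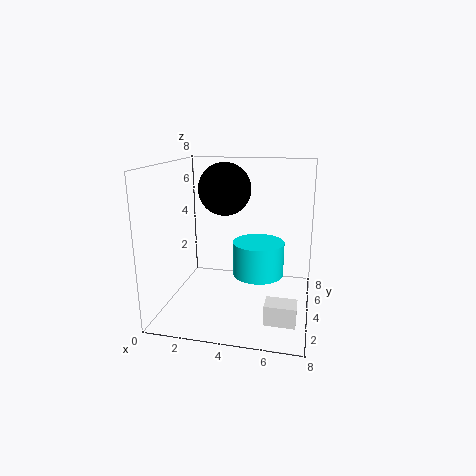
x_1 = 3, y_1 = 5, z_1 = 6.5, x_2 = 5, y_2 = 5, z_2 = 1.5, r_2 = 1.5, x_3 = 6, y_3 = 0.5, z_3 = 1, w_3 = 1.5, h_3 = 1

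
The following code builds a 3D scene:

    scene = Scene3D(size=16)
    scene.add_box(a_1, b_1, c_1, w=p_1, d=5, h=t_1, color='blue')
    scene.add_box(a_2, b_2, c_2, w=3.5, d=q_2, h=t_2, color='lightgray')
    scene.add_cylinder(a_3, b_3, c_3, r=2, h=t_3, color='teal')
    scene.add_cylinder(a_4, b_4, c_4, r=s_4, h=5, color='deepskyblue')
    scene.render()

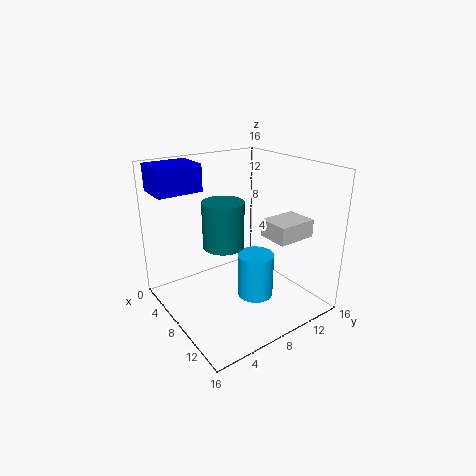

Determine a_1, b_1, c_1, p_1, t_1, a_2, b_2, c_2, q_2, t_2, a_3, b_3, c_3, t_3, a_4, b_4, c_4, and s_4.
a_1 = 1
b_1 = 0.5
c_1 = 13
p_1 = 4
t_1 = 3
a_2 = 9
b_2 = 10.5
c_2 = 8
q_2 = 4.5
t_2 = 2
a_3 = 10.5
b_3 = 4.5
c_3 = 9
t_3 = 4.5
a_4 = 10
b_4 = 9
c_4 = 1.5
s_4 = 2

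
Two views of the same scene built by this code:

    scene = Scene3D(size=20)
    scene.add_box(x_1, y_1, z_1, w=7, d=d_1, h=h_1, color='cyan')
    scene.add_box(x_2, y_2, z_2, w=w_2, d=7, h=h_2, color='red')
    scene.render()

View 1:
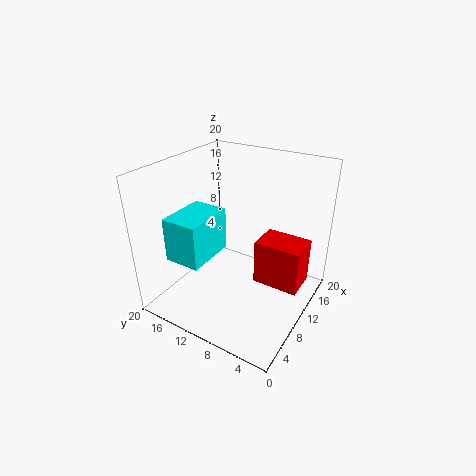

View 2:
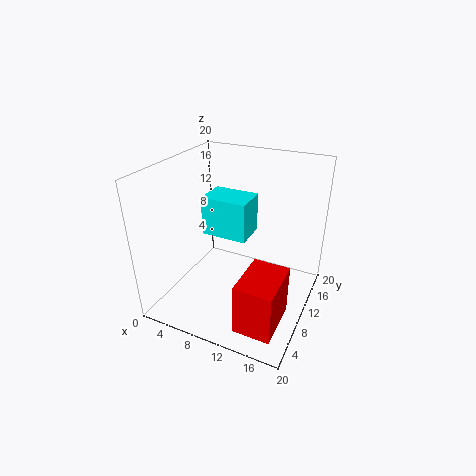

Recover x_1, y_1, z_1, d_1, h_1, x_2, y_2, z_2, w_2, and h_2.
x_1 = 3, y_1 = 12, z_1 = 8, d_1 = 5, h_1 = 6, x_2 = 13, y_2 = 2, z_2 = 1, w_2 = 5, h_2 = 7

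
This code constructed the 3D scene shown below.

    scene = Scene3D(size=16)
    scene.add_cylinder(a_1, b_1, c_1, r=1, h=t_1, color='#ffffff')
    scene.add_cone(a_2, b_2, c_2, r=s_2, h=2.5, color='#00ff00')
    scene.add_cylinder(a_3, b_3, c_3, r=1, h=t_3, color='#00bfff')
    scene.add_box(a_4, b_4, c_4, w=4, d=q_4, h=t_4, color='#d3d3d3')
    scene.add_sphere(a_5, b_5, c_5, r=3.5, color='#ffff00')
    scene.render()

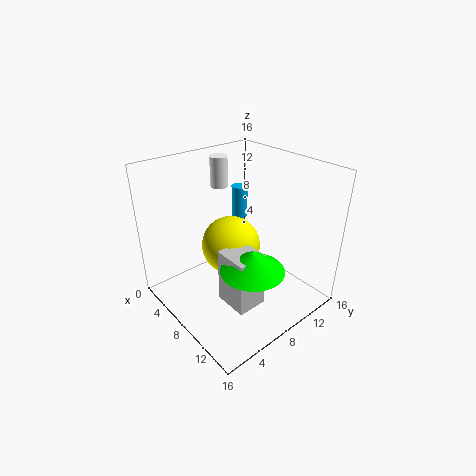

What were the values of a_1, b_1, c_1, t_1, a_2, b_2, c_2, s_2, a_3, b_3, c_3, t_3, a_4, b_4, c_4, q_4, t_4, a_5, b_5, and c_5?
a_1 = 3.5; b_1 = 9; c_1 = 12.5; t_1 = 3.5; a_2 = 11; b_2 = 7.5; c_2 = 5.5; s_2 = 3.5; a_3 = 3; b_3 = 12.5; c_3 = 7.5; t_3 = 4; a_4 = 7.5; b_4 = 5.5; c_4 = 0.5; q_4 = 3.5; t_4 = 6.5; a_5 = 5.5; b_5 = 9; c_5 = 5.5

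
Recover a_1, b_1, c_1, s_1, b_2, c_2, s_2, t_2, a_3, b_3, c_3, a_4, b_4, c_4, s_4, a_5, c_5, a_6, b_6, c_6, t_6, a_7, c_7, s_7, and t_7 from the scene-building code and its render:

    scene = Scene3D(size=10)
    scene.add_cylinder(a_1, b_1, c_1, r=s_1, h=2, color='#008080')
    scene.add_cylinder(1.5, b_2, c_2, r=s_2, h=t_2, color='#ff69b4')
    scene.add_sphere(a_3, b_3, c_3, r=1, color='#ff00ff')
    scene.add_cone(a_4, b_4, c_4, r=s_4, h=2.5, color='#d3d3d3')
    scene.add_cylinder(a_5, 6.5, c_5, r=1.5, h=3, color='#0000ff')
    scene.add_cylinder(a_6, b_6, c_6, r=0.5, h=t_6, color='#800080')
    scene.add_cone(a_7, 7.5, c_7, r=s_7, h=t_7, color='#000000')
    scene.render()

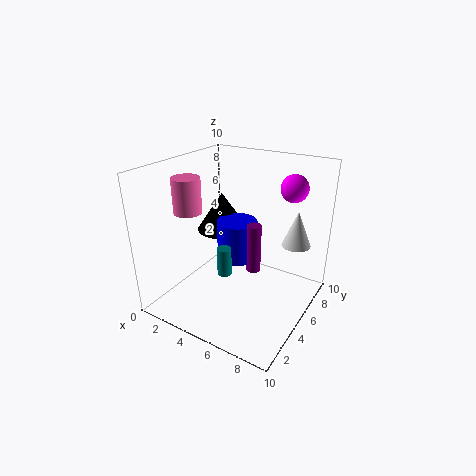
a_1 = 4.5, b_1 = 4, c_1 = 2.5, s_1 = 0.5, b_2 = 4, c_2 = 6.5, s_2 = 1, t_2 = 2.5, a_3 = 7.5, b_3 = 8.5, c_3 = 8, a_4 = 8.5, b_4 = 7, c_4 = 4.5, s_4 = 1, a_5 = 4, c_5 = 2.5, a_6 = 6, b_6 = 5.5, c_6 = 2.5, t_6 = 3.5, a_7 = 2, c_7 = 4, s_7 = 2, t_7 = 3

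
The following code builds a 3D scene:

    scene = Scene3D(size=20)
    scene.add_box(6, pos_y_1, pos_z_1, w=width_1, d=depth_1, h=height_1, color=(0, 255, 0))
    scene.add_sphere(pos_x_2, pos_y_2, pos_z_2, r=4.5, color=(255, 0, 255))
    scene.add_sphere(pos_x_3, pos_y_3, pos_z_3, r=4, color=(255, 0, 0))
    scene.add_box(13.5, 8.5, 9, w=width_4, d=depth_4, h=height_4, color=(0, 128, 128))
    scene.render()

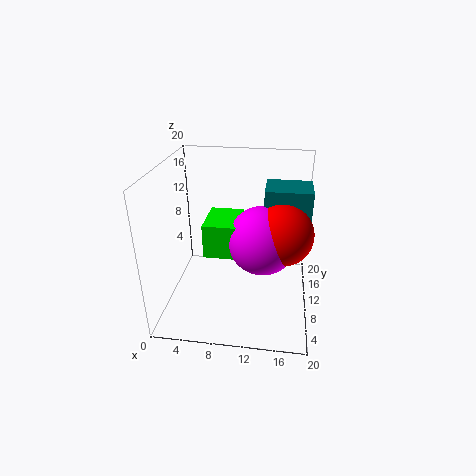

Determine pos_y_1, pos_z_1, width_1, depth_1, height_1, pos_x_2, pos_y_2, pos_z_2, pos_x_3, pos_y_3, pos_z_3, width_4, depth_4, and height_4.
pos_y_1 = 6
pos_z_1 = 9
width_1 = 4.5
depth_1 = 6
height_1 = 4.5
pos_x_2 = 13.5
pos_y_2 = 8
pos_z_2 = 11
pos_x_3 = 16
pos_y_3 = 8
pos_z_3 = 12
width_4 = 6
depth_4 = 5
height_4 = 8.5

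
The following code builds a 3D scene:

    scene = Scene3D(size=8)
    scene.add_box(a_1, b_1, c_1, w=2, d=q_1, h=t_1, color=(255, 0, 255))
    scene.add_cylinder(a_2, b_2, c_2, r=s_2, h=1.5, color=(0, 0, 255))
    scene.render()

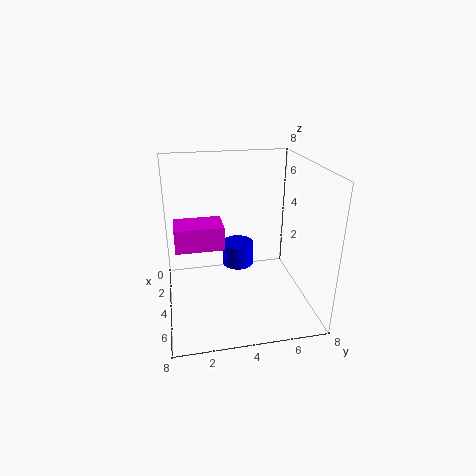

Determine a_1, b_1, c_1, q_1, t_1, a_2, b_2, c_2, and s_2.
a_1 = 0.5, b_1 = 0.5, c_1 = 2.5, q_1 = 3, t_1 = 1.5, a_2 = 1.5, b_2 = 4.5, c_2 = 1, s_2 = 1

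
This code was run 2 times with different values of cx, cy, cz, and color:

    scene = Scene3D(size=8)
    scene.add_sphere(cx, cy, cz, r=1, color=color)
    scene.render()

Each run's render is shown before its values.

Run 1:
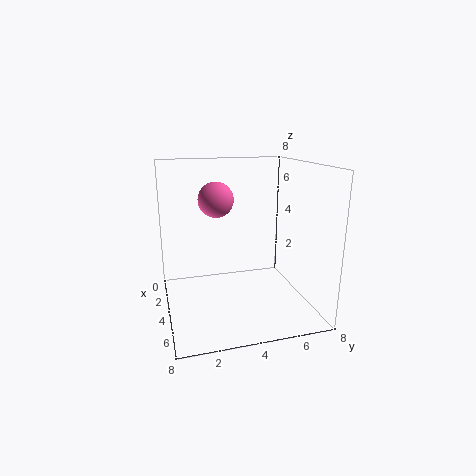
cx = 3; cy = 3; cz = 6; color = 'hotpink'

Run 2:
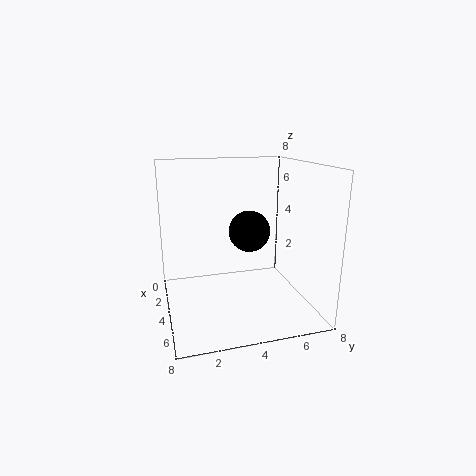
cx = 6; cy = 4; cz = 5; color = 'black'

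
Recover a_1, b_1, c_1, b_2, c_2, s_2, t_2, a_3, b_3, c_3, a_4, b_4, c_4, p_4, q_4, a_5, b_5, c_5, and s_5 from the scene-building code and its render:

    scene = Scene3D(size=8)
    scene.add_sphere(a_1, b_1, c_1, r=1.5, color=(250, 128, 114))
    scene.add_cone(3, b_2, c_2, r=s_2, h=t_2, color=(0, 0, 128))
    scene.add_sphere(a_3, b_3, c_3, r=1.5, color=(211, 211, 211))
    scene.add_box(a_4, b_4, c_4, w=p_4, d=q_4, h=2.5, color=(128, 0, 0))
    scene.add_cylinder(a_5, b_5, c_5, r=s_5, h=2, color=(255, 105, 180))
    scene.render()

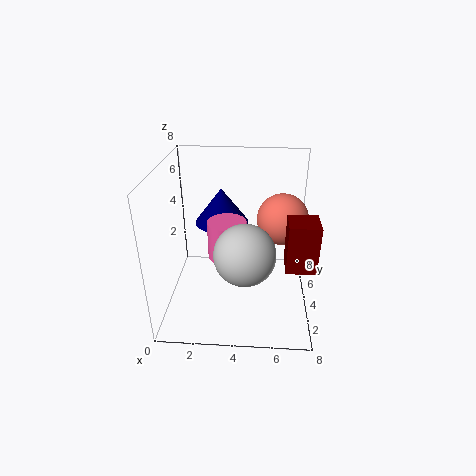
a_1 = 6.5, b_1 = 5.5, c_1 = 4.5, b_2 = 5, c_2 = 4.5, s_2 = 1.5, t_2 = 2, a_3 = 4.5, b_3 = 1.5, c_3 = 4.5, a_4 = 6.5, b_4 = 1.5, c_4 = 3.5, p_4 = 1.5, q_4 = 1.5, a_5 = 3.5, b_5 = 3, c_5 = 3.5, s_5 = 1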